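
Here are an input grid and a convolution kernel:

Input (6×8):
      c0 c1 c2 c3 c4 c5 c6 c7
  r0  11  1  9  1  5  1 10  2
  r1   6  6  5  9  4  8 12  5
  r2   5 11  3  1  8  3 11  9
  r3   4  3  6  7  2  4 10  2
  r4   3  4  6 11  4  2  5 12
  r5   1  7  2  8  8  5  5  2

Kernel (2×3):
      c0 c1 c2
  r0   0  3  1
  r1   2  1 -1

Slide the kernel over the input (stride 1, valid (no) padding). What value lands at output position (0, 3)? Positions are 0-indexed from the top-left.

The receptive field on the input at this output position is [1 5 1 / 9 4 8]. Elementwise product with the kernel and sum: 5·3 + 1·1 + 9·2 + 4·1 + 8·-1.

30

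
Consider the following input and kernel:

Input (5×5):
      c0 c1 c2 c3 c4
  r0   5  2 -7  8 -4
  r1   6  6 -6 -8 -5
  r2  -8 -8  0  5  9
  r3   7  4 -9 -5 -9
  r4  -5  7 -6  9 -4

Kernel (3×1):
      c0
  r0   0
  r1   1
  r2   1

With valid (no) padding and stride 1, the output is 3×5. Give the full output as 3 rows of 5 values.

Output[0,0]: The receptive field on the input at this output position is [5 / 6 / -8]. Elementwise product with the kernel and sum: 6·1 + -8·1.

-2 -2 -6 -3 4
-1 -4 -9 0 0
2 11 -15 4 -13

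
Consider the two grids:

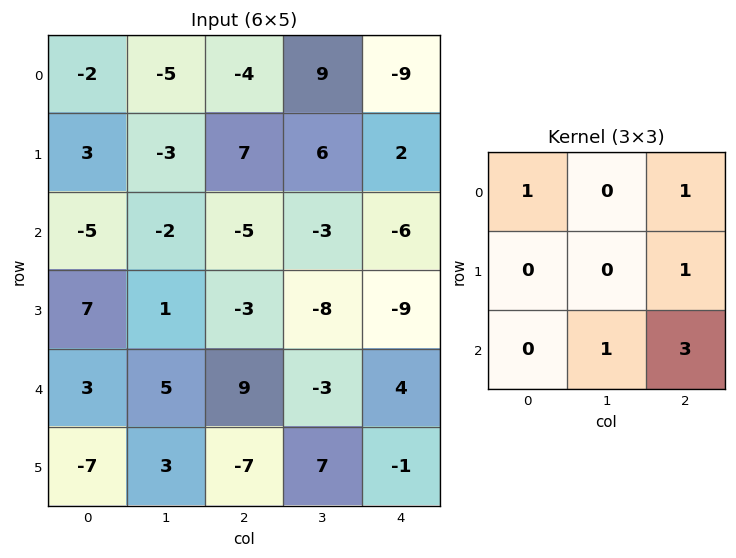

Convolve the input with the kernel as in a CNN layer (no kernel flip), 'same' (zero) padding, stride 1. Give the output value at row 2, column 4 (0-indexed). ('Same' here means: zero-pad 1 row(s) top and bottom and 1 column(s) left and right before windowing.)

-3

The receptive field on the zero-padded input at this output position is [6 2 0 / -3 -6 0 / -8 -9 0]. Elementwise product with the kernel and sum: 6·1 + 0·1 + 0·1 + -9·1 + 0·3.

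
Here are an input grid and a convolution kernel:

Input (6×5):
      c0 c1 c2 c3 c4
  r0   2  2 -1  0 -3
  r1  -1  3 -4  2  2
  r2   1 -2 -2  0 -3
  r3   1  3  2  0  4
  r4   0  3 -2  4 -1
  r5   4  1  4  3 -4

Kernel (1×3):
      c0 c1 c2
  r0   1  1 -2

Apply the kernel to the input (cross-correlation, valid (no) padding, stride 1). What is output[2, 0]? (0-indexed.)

3

The receptive field on the input at this output position is [1 -2 -2]. Elementwise product with the kernel and sum: 1·1 + -2·1 + -2·-2.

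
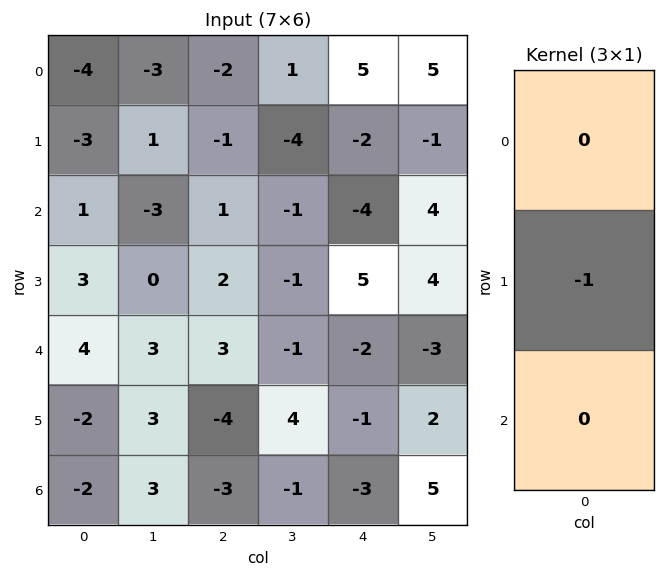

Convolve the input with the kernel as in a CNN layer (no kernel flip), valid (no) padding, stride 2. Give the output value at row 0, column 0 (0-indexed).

The receptive field on the input at this output position is [-4 / -3 / 1]. Elementwise product with the kernel and sum: -3·-1.

3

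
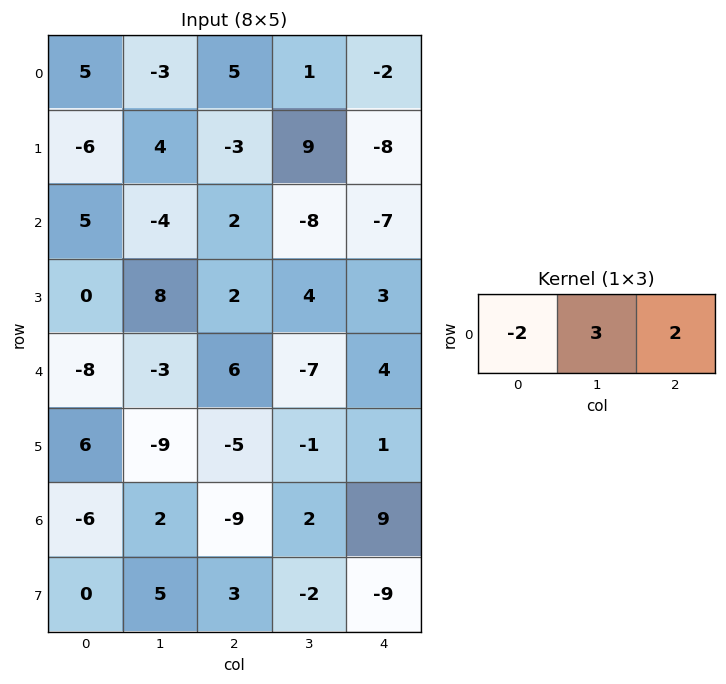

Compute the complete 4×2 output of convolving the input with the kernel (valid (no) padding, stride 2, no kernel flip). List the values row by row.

-9 -11
-18 -42
19 -25
0 42

Output[0,0]: The receptive field on the input at this output position is [5 -3 5]. Elementwise product with the kernel and sum: 5·-2 + -3·3 + 5·2.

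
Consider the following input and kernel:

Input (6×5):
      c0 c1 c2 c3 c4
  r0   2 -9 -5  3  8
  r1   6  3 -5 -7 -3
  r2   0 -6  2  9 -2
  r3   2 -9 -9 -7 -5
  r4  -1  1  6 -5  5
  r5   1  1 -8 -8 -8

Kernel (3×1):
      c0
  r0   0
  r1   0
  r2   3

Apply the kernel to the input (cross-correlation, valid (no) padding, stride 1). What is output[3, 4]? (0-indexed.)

-24

The receptive field on the input at this output position is [-5 / 5 / -8]. Elementwise product with the kernel and sum: -8·3.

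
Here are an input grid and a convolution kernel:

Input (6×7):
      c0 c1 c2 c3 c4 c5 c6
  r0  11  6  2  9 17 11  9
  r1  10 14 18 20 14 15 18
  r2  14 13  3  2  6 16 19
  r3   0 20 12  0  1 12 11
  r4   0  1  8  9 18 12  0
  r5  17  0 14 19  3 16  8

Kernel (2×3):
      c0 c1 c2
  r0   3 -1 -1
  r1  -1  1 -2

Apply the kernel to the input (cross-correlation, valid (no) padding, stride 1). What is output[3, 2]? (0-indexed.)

0

The receptive field on the input at this output position is [12 0 1 / 8 9 18]. Elementwise product with the kernel and sum: 12·3 + 0·-1 + 1·-1 + 8·-1 + 9·1 + 18·-2.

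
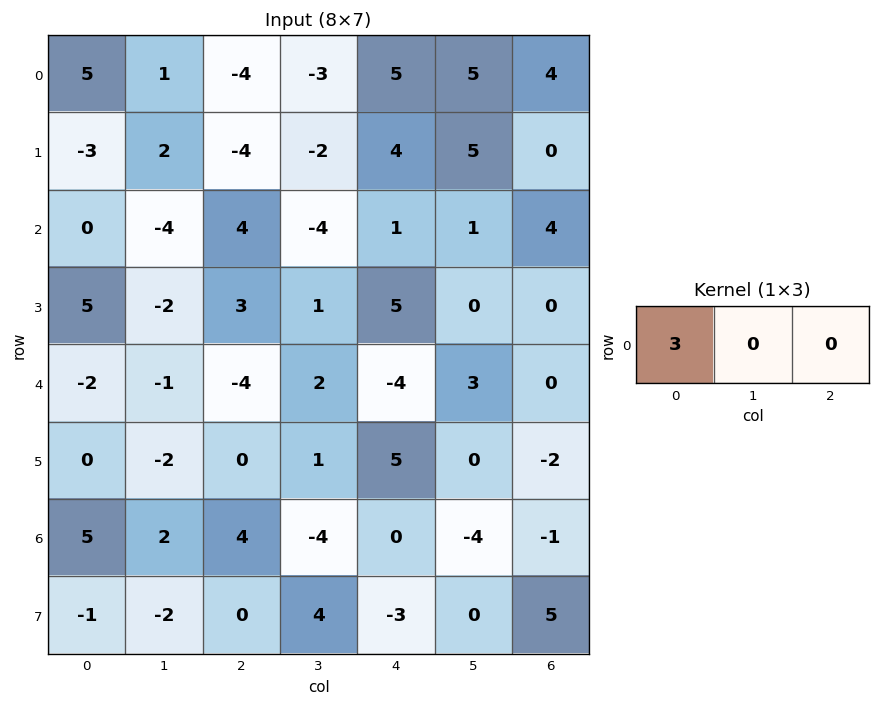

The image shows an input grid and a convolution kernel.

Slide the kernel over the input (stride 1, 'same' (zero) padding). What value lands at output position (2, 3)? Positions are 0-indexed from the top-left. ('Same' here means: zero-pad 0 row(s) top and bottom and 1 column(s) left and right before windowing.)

12

The receptive field on the zero-padded input at this output position is [4 -4 1]. Elementwise product with the kernel and sum: 4·3.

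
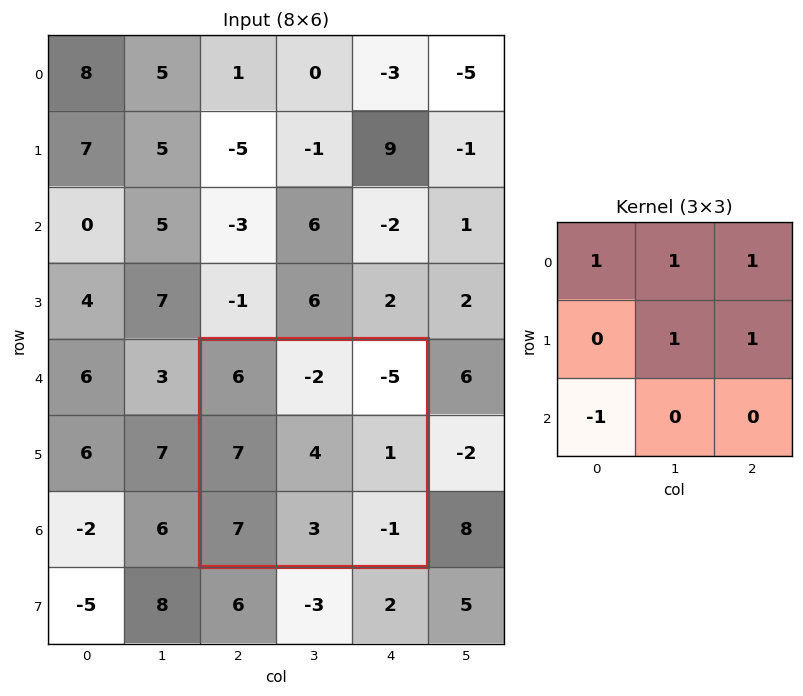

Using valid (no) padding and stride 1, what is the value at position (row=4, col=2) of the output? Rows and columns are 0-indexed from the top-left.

The receptive field on the input at this output position is [6 -2 -5 / 7 4 1 / 7 3 -1]. Elementwise product with the kernel and sum: 6·1 + -2·1 + -5·1 + 4·1 + 1·1 + 7·-1.

-3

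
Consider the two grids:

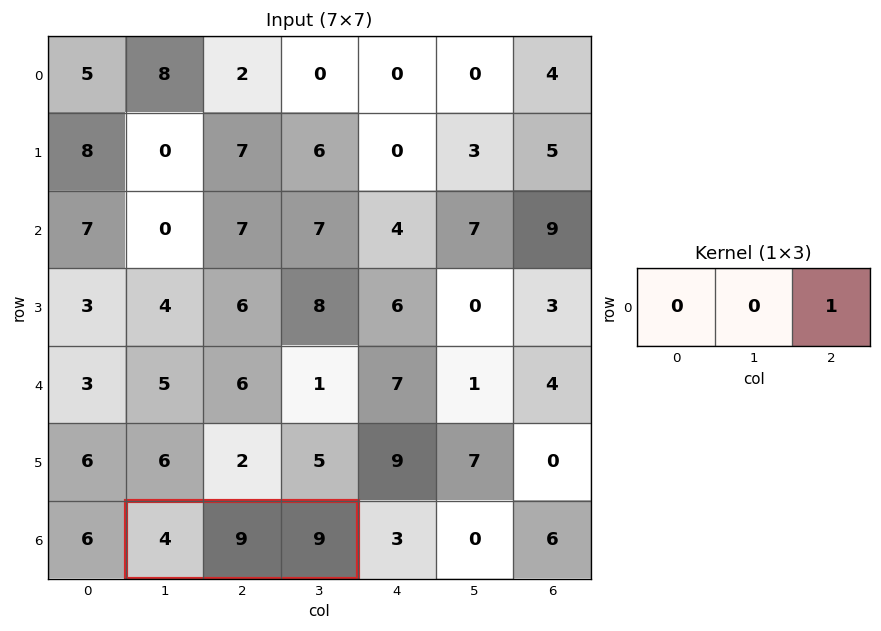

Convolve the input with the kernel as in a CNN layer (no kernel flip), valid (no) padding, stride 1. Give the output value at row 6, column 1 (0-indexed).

9

The receptive field on the input at this output position is [4 9 9]. Elementwise product with the kernel and sum: 9·1.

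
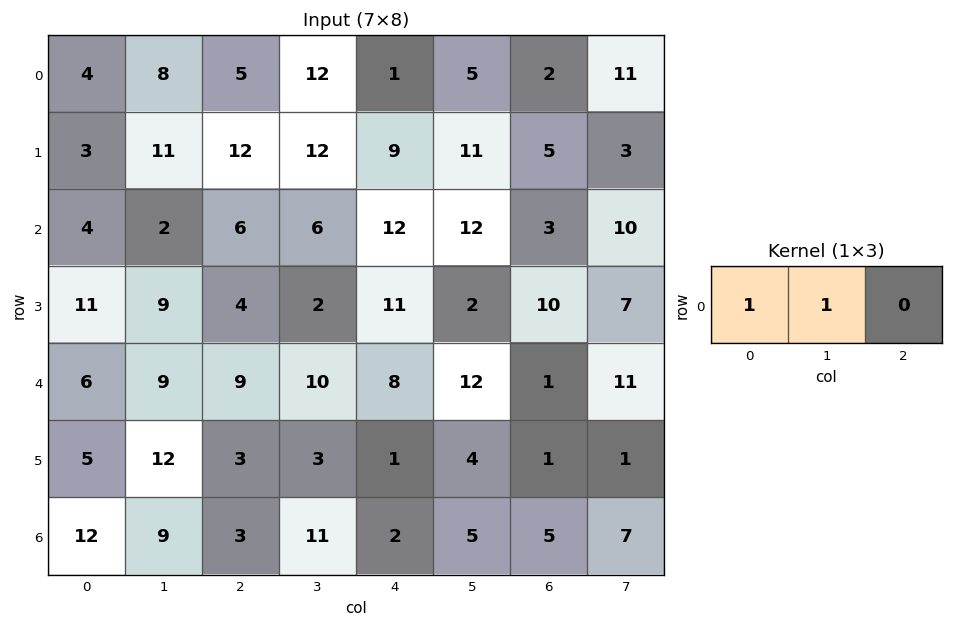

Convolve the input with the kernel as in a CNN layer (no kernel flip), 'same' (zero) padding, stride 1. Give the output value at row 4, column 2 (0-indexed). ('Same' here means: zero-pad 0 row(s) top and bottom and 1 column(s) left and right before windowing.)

18

The receptive field on the zero-padded input at this output position is [9 9 10]. Elementwise product with the kernel and sum: 9·1 + 9·1.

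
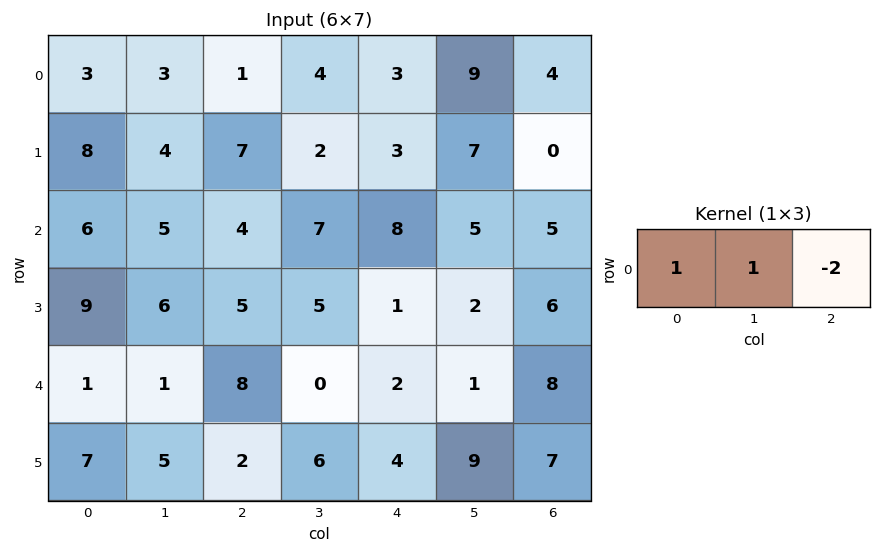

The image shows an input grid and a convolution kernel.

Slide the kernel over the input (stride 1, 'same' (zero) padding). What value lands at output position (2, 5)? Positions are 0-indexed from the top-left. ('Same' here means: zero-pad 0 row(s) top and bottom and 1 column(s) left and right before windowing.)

The receptive field on the zero-padded input at this output position is [8 5 5]. Elementwise product with the kernel and sum: 8·1 + 5·1 + 5·-2.

3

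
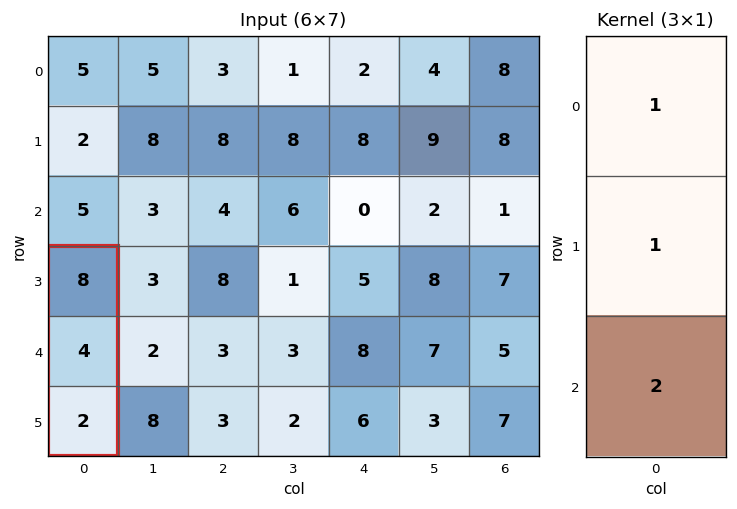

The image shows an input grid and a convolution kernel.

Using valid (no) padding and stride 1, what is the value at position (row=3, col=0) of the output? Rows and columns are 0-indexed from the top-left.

16

The receptive field on the input at this output position is [8 / 4 / 2]. Elementwise product with the kernel and sum: 8·1 + 4·1 + 2·2.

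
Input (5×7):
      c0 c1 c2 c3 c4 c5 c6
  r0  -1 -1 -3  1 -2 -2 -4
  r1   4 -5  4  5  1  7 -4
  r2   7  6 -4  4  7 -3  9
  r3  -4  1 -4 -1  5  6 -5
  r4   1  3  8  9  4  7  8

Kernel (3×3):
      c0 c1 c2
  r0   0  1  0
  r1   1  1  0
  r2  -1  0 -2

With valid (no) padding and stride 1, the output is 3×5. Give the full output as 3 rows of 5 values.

Output[0,0]: The receptive field on the input at this output position is [-1 -1 -3 / 4 -5 4 / 7 6 -4]. Elementwise product with the kernel and sum: -1·1 + 4·1 + -5·1 + 7·-1 + -4·-2.
Output[0,1]: The receptive field on the input at this output position is [-1 -3 1 / -5 4 5 / 6 -4 4]. Elementwise product with the kernel and sum: -3·1 + -5·1 + 4·1 + 6·-1 + 4·-2.

-1 -18 0 6 -19
20 7 -1 1 16
-14 -28 -17 -12 -12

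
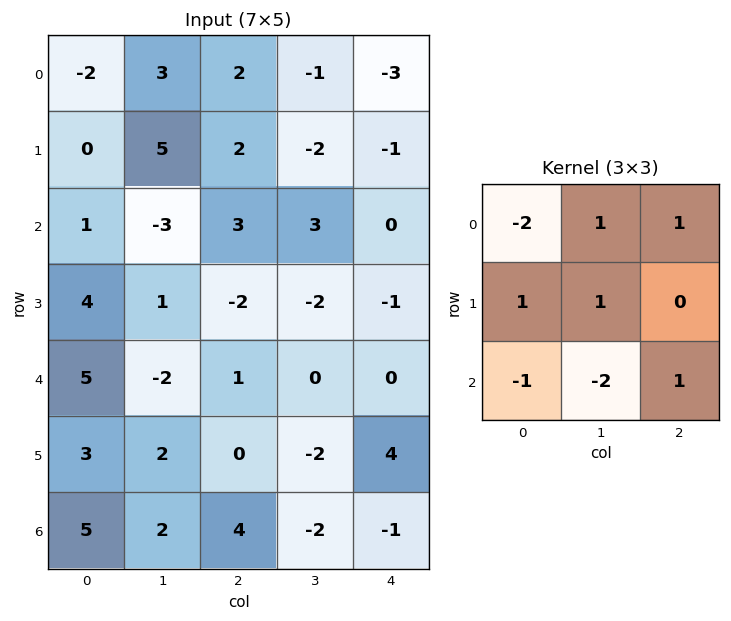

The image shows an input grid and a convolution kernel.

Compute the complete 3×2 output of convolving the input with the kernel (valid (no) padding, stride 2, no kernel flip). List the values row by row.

Output[0,0]: The receptive field on the input at this output position is [-2 3 2 / 0 5 2 / 1 -3 3]. Elementwise product with the kernel and sum: -2·-2 + 3·1 + 2·1 + 0·1 + 5·1 + 1·-1 + -3·-2 + 3·1.
Output[0,1]: The receptive field on the input at this output position is [2 -1 -3 / 2 -2 -1 / 3 3 0]. Elementwise product with the kernel and sum: 2·-2 + -1·1 + -3·1 + 2·1 + -2·1 + 3·-1 + 3·-2 + 0·1.

22 -17
3 -8
-11 -5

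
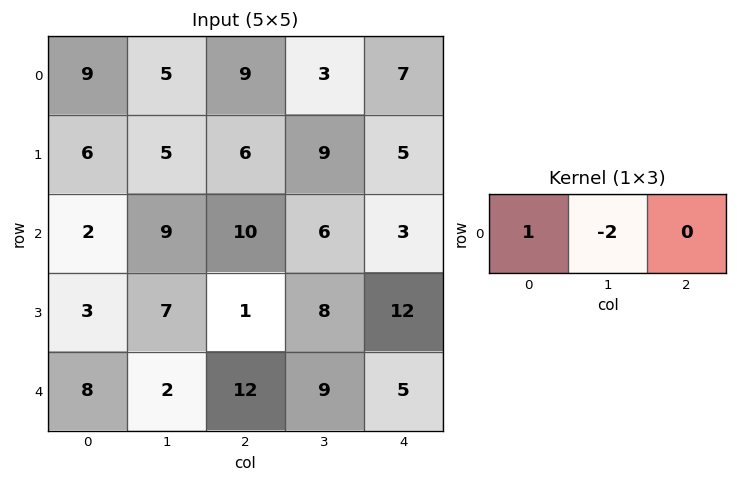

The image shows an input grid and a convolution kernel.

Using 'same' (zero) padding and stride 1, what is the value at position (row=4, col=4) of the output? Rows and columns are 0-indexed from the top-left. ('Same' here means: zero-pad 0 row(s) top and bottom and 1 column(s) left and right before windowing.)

-1

The receptive field on the zero-padded input at this output position is [9 5 0]. Elementwise product with the kernel and sum: 9·1 + 5·-2.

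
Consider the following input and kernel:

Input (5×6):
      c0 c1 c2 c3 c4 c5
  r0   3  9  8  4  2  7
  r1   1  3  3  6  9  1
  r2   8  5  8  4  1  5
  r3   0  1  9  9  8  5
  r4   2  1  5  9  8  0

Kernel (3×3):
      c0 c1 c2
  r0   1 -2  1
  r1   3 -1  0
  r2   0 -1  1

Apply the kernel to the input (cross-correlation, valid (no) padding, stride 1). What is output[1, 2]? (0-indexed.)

The receptive field on the input at this output position is [3 6 9 / 8 4 1 / 9 9 8]. Elementwise product with the kernel and sum: 3·1 + 6·-2 + 9·1 + 8·3 + 4·-1 + 9·-1 + 8·1.

19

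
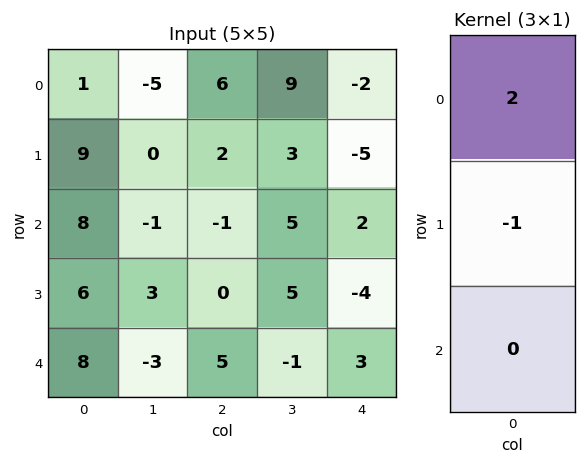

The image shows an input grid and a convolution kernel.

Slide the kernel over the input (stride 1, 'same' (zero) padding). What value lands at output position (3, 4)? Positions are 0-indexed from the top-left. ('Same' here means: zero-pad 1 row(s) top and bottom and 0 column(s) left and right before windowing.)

The receptive field on the zero-padded input at this output position is [2 / -4 / 3]. Elementwise product with the kernel and sum: 2·2 + -4·-1.

8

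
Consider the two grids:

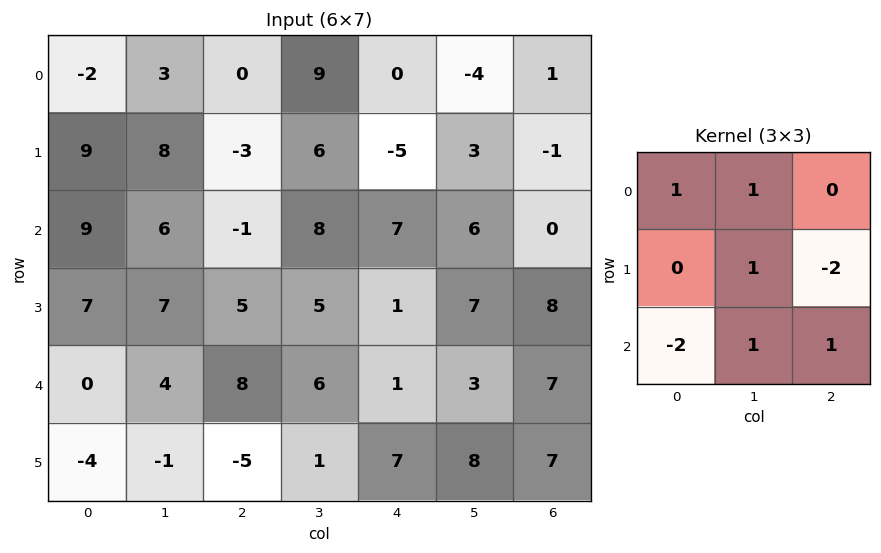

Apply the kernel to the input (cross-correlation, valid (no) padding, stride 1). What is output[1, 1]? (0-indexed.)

The receptive field on the input at this output position is [8 -3 6 / 6 -1 8 / 7 5 5]. Elementwise product with the kernel and sum: 8·1 + -3·1 + -1·1 + 8·-2 + 7·-2 + 5·1 + 5·1.

-16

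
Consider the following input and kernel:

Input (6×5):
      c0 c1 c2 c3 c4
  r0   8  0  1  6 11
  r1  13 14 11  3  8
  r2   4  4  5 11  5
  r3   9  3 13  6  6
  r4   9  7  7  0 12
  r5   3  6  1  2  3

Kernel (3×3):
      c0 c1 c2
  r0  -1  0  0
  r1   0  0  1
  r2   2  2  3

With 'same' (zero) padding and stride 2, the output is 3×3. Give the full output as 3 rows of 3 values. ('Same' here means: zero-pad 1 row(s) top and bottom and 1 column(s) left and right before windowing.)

Output[0,0]: The receptive field on the zero-padded input at this output position is [0 0 0 / 0 8 0 / 0 13 14]. Elementwise product with the kernel and sum: 0·-1 + 0·1 + 0·2 + 13·2 + 14·3.

68 65 22
31 47 21
31 17 4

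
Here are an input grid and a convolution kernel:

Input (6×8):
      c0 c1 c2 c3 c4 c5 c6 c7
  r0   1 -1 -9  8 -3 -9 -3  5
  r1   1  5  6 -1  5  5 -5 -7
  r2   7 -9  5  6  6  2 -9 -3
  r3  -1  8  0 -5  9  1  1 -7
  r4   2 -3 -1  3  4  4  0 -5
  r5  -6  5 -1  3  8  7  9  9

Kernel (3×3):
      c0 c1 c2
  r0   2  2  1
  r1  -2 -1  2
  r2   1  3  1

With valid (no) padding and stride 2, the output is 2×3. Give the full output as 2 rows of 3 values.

-19 23 -49
-13 63 6

Output[0,0]: The receptive field on the input at this output position is [1 -1 -9 / 1 5 6 / 7 -9 5]. Elementwise product with the kernel and sum: 1·2 + -1·2 + -9·1 + 1·-2 + 5·-1 + 6·2 + 7·1 + -9·3 + 5·1.
Output[0,1]: The receptive field on the input at this output position is [-9 8 -3 / 6 -1 5 / 5 6 6]. Elementwise product with the kernel and sum: -9·2 + 8·2 + -3·1 + 6·-2 + -1·-1 + 5·2 + 5·1 + 6·3 + 6·1.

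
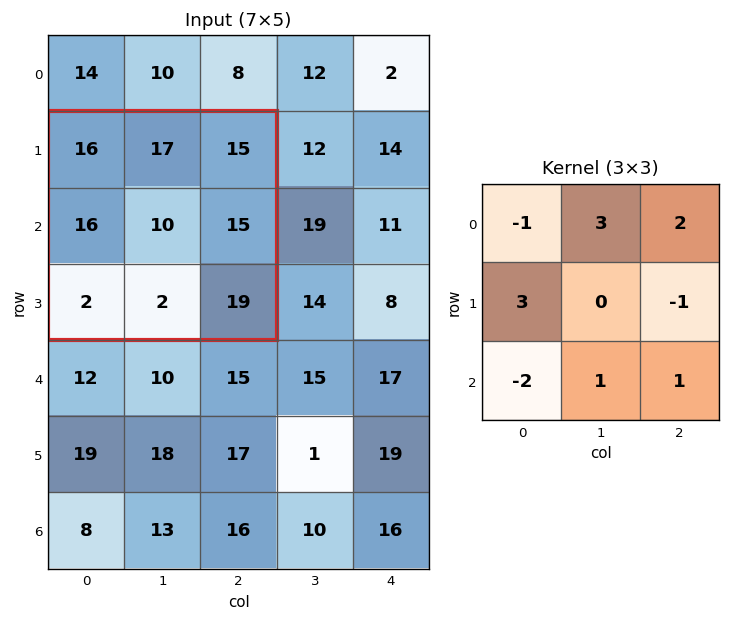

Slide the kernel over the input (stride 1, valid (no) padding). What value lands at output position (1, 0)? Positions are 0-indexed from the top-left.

115

The receptive field on the input at this output position is [16 17 15 / 16 10 15 / 2 2 19]. Elementwise product with the kernel and sum: 16·-1 + 17·3 + 15·2 + 16·3 + 15·-1 + 2·-2 + 2·1 + 19·1.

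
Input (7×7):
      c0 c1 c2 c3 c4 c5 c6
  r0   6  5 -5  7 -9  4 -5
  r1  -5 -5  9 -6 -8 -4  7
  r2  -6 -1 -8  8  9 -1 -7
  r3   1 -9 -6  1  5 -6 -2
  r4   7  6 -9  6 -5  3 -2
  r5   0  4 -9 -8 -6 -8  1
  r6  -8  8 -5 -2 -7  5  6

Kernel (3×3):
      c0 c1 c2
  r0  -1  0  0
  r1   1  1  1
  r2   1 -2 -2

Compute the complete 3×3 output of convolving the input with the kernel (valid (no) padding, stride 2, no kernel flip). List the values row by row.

5 -42 29
5 -3 -19
-26 -1 -37

Output[0,0]: The receptive field on the input at this output position is [6 5 -5 / -5 -5 9 / -6 -1 -8]. Elementwise product with the kernel and sum: 6·-1 + -5·1 + -5·1 + 9·1 + -6·1 + -1·-2 + -8·-2.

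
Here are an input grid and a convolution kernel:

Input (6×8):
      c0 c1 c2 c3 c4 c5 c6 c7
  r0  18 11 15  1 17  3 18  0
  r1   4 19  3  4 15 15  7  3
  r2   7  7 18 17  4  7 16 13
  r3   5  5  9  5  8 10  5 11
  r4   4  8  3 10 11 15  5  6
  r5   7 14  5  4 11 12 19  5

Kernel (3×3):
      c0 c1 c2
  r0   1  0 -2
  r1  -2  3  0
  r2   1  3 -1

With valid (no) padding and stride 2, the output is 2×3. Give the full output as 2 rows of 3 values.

47 52 5
1 29 37

Output[0,0]: The receptive field on the input at this output position is [18 11 15 / 4 19 3 / 7 7 18]. Elementwise product with the kernel and sum: 18·1 + 15·-2 + 4·-2 + 19·3 + 7·1 + 7·3 + 18·-1.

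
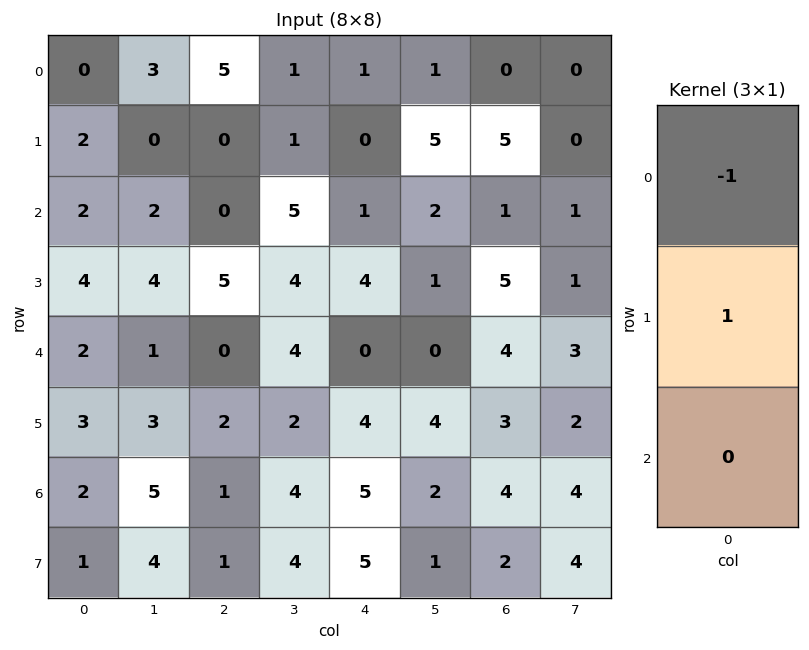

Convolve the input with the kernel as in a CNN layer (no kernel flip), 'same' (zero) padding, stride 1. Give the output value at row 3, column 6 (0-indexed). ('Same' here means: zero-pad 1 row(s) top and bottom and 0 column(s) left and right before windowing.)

4

The receptive field on the zero-padded input at this output position is [1 / 5 / 4]. Elementwise product with the kernel and sum: 1·-1 + 5·1.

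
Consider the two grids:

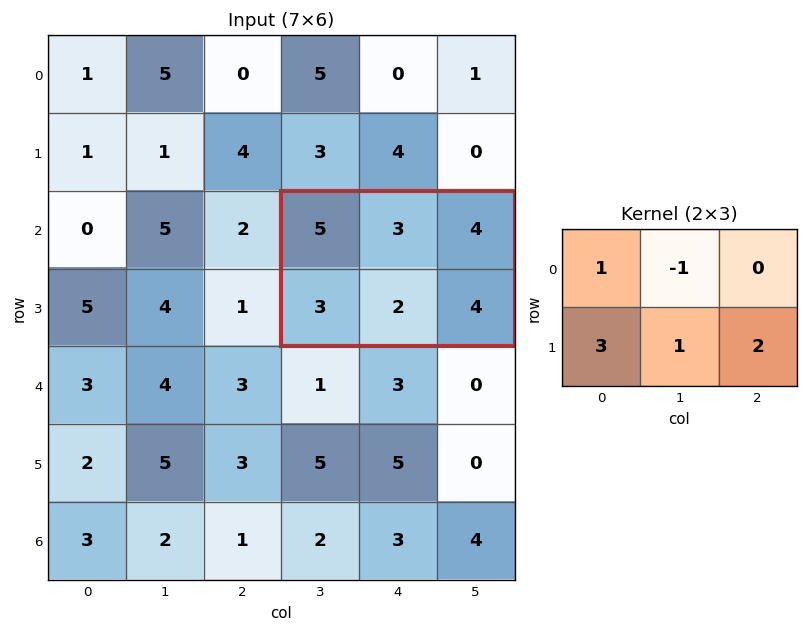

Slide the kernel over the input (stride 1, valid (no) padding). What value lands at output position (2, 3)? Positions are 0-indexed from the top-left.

21

The receptive field on the input at this output position is [5 3 4 / 3 2 4]. Elementwise product with the kernel and sum: 5·1 + 3·-1 + 3·3 + 2·1 + 4·2.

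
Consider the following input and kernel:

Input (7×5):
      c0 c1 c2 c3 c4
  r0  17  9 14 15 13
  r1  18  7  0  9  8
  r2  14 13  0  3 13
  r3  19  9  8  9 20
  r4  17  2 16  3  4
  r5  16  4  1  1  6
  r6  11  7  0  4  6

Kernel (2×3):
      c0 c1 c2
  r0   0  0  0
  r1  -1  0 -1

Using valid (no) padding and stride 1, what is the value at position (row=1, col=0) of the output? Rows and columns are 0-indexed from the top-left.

-14

The receptive field on the input at this output position is [18 7 0 / 14 13 0]. Elementwise product with the kernel and sum: 14·-1 + 0·-1.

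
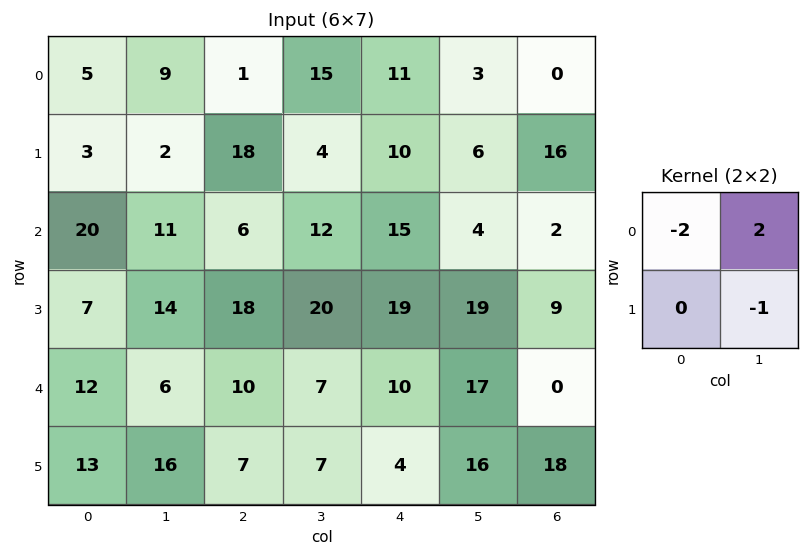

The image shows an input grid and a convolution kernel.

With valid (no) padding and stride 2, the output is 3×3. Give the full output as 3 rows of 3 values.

Output[0,0]: The receptive field on the input at this output position is [5 9 / 3 2]. Elementwise product with the kernel and sum: 5·-2 + 9·2 + 2·-1.

6 24 -22
-32 -8 -41
-28 -13 -2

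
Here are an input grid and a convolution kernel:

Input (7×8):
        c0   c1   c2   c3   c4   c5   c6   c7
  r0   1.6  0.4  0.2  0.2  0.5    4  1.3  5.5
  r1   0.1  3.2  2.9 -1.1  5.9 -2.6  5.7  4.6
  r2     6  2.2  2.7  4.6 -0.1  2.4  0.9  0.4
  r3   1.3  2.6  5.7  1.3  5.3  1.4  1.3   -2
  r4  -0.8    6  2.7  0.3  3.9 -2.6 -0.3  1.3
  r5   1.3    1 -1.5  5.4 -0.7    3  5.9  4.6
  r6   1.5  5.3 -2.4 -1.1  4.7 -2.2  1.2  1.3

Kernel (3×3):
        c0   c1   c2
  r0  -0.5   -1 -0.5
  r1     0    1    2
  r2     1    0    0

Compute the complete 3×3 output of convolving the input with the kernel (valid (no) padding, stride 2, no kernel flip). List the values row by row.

Output[0,0]: The receptive field on the input at this output position is [1.6 0.4 0.2 / 0.1 3.2 2.9 / 6 2.2 2.7]. Elementwise product with the kernel and sum: 1.6·-0.5 + 0.4·-1 + 0.2·-0.5 + 3.2·1 + 2.9·2 + 6·1.

13.7 12.85 3.8
6.65 8.7 5.1
-7.45 -2 20.3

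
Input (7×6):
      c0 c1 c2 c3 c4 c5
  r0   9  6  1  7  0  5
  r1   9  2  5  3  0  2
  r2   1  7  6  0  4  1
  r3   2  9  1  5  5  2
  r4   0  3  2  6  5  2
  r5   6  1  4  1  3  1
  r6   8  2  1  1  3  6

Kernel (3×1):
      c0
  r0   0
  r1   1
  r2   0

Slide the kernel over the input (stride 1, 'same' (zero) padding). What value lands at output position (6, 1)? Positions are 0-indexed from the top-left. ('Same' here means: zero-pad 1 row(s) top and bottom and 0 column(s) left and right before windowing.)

2

The receptive field on the zero-padded input at this output position is [1 / 2 / 0]. Elementwise product with the kernel and sum: 2·1.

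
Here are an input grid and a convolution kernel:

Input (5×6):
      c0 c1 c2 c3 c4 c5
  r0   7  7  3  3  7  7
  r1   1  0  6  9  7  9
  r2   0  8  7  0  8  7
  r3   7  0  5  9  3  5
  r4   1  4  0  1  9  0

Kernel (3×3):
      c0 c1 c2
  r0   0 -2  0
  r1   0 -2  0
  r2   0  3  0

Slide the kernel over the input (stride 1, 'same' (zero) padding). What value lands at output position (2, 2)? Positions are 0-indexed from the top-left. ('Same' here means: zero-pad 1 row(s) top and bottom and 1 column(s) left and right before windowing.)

-11

The receptive field on the zero-padded input at this output position is [0 6 9 / 8 7 0 / 0 5 9]. Elementwise product with the kernel and sum: 6·-2 + 7·-2 + 5·3.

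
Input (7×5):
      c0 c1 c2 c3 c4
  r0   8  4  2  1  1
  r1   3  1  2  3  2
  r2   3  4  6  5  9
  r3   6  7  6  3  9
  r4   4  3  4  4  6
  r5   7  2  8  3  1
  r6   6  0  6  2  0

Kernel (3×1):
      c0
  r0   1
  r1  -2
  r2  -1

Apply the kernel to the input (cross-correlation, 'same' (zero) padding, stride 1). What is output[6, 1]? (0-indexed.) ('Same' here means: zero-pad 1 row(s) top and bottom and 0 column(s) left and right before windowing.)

2

The receptive field on the zero-padded input at this output position is [2 / 0 / 0]. Elementwise product with the kernel and sum: 2·1 + 0·-2 + 0·-1.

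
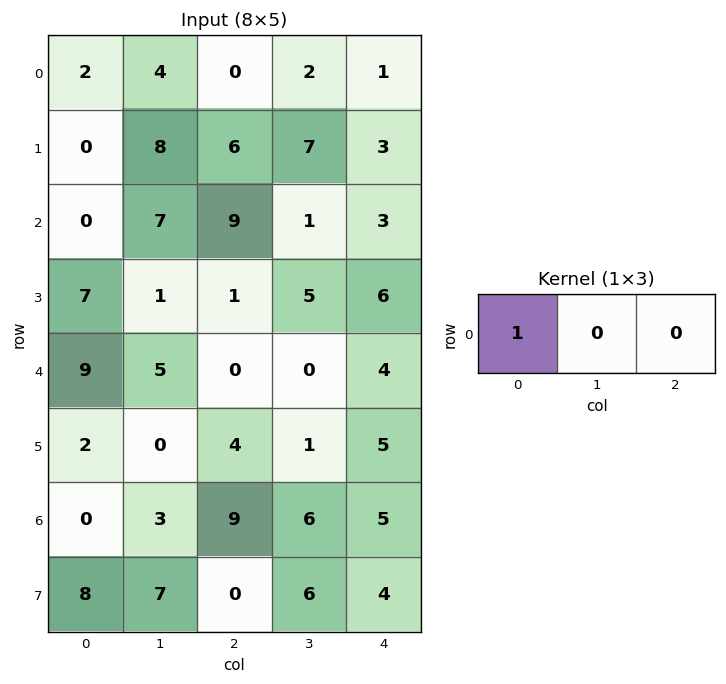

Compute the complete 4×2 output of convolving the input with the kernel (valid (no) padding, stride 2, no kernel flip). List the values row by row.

2 0
0 9
9 0
0 9

Output[0,0]: The receptive field on the input at this output position is [2 4 0]. Elementwise product with the kernel and sum: 2·1.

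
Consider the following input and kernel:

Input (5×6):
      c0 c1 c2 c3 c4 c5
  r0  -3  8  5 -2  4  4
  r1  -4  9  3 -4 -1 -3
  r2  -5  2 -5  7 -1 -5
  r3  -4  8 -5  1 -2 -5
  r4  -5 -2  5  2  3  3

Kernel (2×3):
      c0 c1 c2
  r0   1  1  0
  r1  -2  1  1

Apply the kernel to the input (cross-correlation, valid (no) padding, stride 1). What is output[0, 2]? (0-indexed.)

The receptive field on the input at this output position is [5 -2 4 / 3 -4 -1]. Elementwise product with the kernel and sum: 5·1 + -2·1 + 3·-2 + -4·1 + -1·1.

-8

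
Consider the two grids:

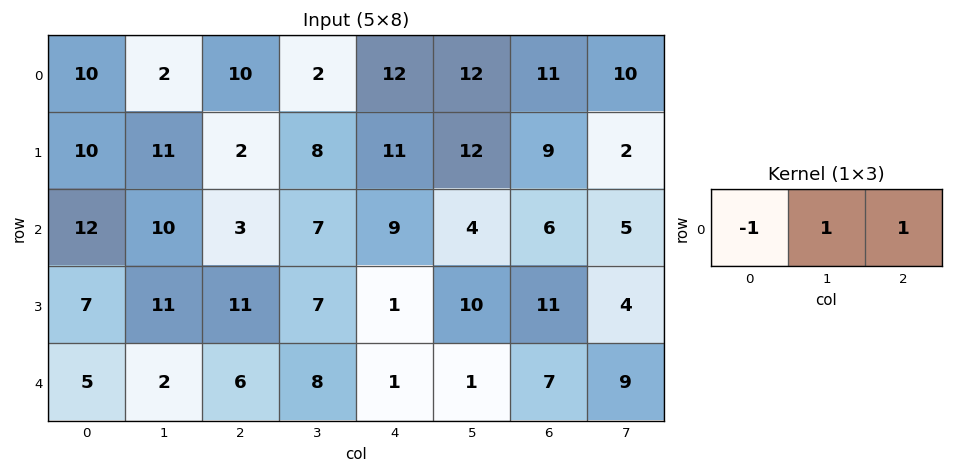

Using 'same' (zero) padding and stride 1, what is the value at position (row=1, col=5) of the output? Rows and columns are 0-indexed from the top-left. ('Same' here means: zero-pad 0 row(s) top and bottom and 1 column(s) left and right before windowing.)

10

The receptive field on the zero-padded input at this output position is [11 12 9]. Elementwise product with the kernel and sum: 11·-1 + 12·1 + 9·1.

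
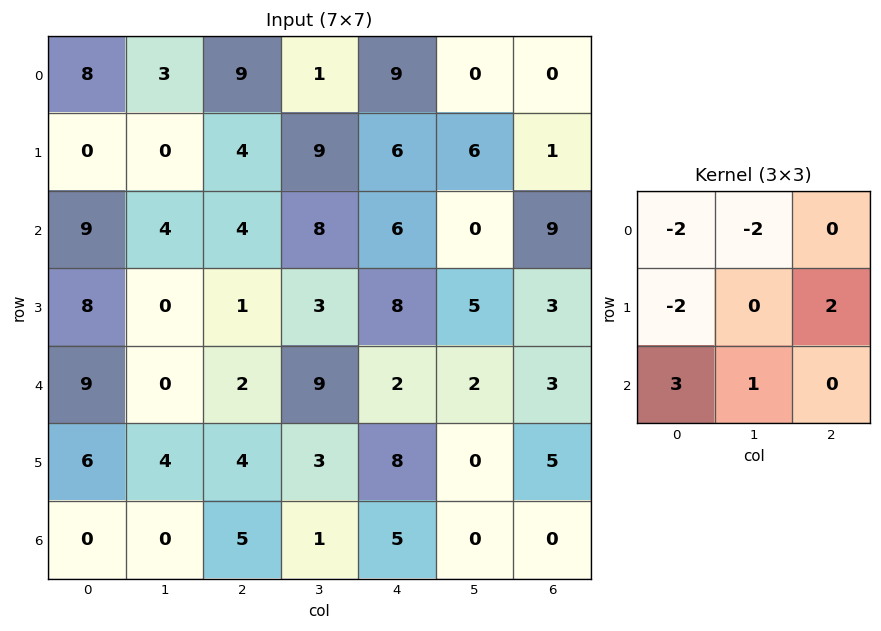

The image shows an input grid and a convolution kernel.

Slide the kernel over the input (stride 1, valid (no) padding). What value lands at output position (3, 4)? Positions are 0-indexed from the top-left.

0

The receptive field on the input at this output position is [8 5 3 / 2 2 3 / 8 0 5]. Elementwise product with the kernel and sum: 8·-2 + 5·-2 + 2·-2 + 3·2 + 8·3 + 0·1.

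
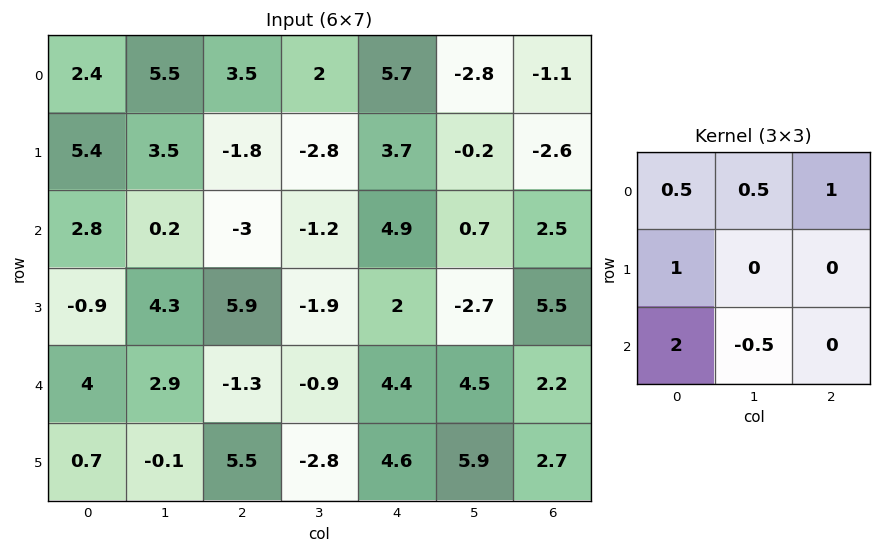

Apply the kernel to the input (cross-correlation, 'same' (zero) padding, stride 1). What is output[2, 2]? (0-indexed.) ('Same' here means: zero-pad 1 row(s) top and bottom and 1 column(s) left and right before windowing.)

The receptive field on the zero-padded input at this output position is [3.5 -1.8 -2.8 / 0.2 -3 -1.2 / 4.3 5.9 -1.9]. Elementwise product with the kernel and sum: 3.5·0.5 + -1.8·0.5 + -2.8·1 + 0.2·1 + 4.3·2 + 5.9·-0.5.

3.9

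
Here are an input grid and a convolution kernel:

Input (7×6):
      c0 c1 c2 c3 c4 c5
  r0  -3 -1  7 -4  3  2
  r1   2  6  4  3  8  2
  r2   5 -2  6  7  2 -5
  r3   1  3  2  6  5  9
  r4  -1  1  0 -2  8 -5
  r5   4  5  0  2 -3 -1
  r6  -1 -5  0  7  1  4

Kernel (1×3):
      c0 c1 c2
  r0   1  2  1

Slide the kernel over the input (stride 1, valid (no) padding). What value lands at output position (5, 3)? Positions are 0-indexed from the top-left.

-5

The receptive field on the input at this output position is [2 -3 -1]. Elementwise product with the kernel and sum: 2·1 + -3·2 + -1·1.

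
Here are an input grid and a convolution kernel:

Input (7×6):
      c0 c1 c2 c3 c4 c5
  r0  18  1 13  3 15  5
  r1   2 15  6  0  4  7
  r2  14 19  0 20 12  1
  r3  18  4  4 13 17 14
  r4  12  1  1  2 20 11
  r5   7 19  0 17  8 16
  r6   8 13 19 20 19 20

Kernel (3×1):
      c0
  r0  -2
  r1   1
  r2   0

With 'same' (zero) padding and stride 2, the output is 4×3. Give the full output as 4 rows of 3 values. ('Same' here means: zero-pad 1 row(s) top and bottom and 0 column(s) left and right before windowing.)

Output[0,0]: The receptive field on the zero-padded input at this output position is [0 / 18 / 2]. Elementwise product with the kernel and sum: 0·-2 + 18·1.
Output[0,1]: The receptive field on the zero-padded input at this output position is [0 / 13 / 6]. Elementwise product with the kernel and sum: 0·-2 + 13·1.

18 13 15
10 -12 4
-24 -7 -14
-6 19 3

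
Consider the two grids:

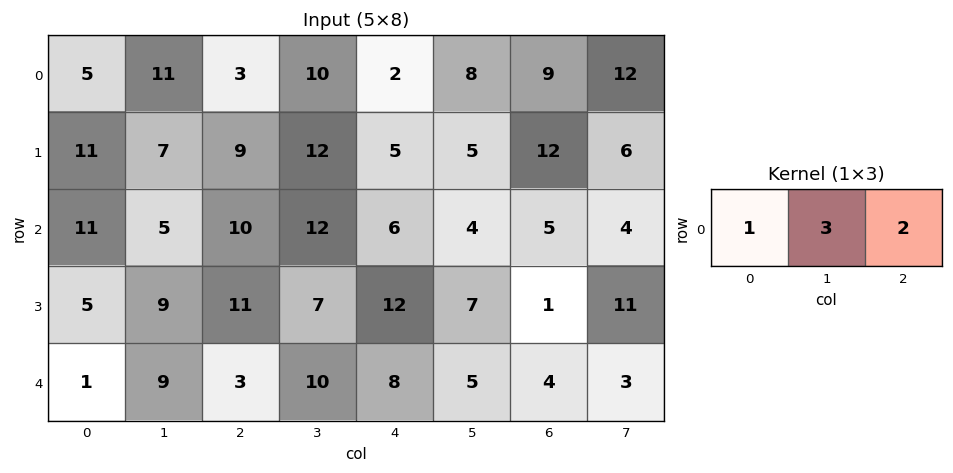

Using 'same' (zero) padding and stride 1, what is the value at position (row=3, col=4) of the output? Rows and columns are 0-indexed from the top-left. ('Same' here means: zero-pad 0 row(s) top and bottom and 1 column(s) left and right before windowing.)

57

The receptive field on the zero-padded input at this output position is [7 12 7]. Elementwise product with the kernel and sum: 7·1 + 12·3 + 7·2.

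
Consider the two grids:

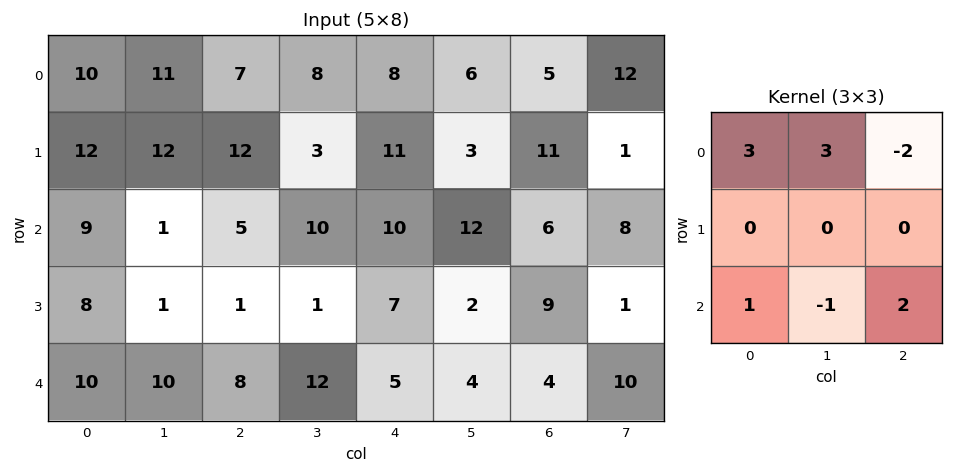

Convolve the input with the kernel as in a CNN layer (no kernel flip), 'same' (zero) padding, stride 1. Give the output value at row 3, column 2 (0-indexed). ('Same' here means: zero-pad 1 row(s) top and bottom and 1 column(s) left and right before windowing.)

The receptive field on the zero-padded input at this output position is [1 5 10 / 1 1 1 / 10 8 12]. Elementwise product with the kernel and sum: 1·3 + 5·3 + 10·-2 + 10·1 + 8·-1 + 12·2.

24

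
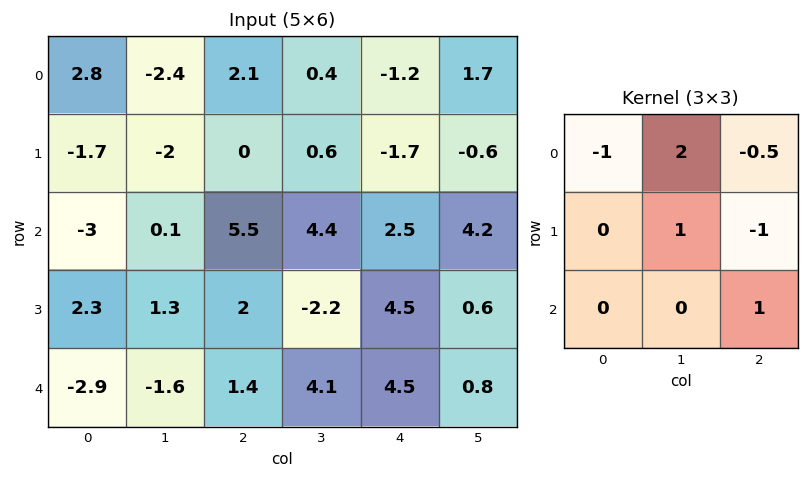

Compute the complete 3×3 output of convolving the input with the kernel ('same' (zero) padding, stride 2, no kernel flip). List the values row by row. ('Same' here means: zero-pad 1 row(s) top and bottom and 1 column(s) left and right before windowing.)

3.2 2.3 -3.5
-4.2 0.6 -4.8
2.65 1.1 14.6

Output[0,0]: The receptive field on the zero-padded input at this output position is [0 0 0 / 0 2.8 -2.4 / 0 -1.7 -2]. Elementwise product with the kernel and sum: 0·-1 + 0·2 + 0·-0.5 + 2.8·1 + -2.4·-1 + -2·1.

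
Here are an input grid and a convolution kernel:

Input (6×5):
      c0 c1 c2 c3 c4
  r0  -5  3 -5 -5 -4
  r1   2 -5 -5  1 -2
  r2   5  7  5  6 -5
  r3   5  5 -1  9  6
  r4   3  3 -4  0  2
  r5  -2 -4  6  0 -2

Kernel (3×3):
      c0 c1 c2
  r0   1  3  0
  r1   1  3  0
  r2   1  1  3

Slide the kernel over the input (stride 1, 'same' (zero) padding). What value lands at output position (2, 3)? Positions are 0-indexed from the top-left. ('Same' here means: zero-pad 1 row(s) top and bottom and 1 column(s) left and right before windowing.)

The receptive field on the zero-padded input at this output position is [-5 1 -2 / 5 6 -5 / -1 9 6]. Elementwise product with the kernel and sum: -5·1 + 1·3 + 5·1 + 6·3 + -1·1 + 9·1 + 6·3.

47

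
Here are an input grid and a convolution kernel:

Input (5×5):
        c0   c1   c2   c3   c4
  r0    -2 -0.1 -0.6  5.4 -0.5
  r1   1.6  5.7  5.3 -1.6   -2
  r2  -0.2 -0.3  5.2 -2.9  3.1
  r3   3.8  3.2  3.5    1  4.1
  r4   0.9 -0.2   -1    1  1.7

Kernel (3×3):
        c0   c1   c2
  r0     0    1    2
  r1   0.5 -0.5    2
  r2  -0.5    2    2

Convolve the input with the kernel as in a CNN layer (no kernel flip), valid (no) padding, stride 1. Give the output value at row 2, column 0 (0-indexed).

14.55

The receptive field on the input at this output position is [-0.2 -0.3 5.2 / 3.8 3.2 3.5 / 0.9 -0.2 -1]. Elementwise product with the kernel and sum: -0.3·1 + 5.2·2 + 3.8·0.5 + 3.2·-0.5 + 3.5·2 + 0.9·-0.5 + -0.2·2 + -1·2.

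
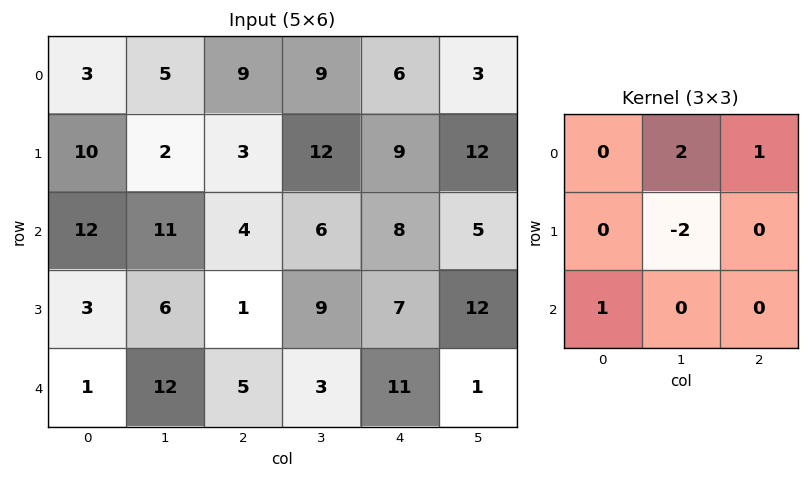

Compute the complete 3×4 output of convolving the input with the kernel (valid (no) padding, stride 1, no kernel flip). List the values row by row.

27 32 4 3
-12 16 22 23
15 24 7 10

Output[0,0]: The receptive field on the input at this output position is [3 5 9 / 10 2 3 / 12 11 4]. Elementwise product with the kernel and sum: 5·2 + 9·1 + 2·-2 + 12·1.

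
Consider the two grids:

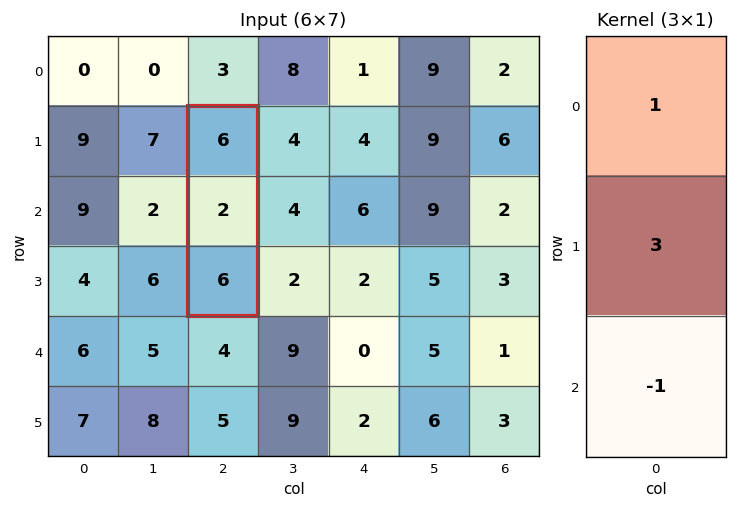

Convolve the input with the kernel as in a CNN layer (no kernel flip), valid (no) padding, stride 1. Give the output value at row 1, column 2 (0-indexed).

6

The receptive field on the input at this output position is [6 / 2 / 6]. Elementwise product with the kernel and sum: 6·1 + 2·3 + 6·-1.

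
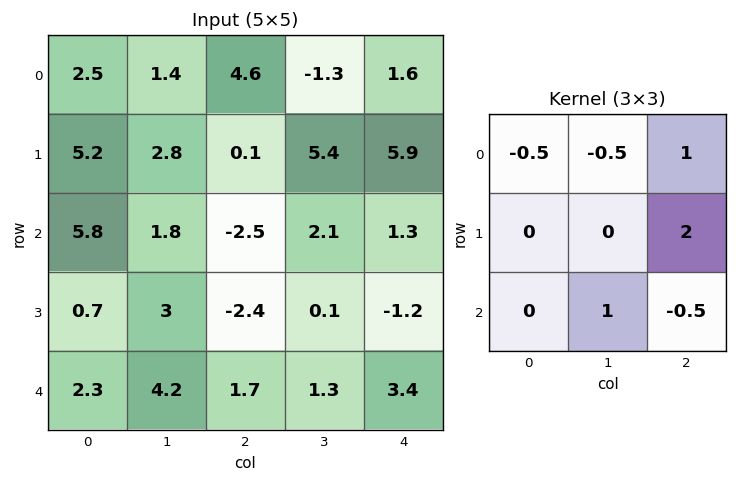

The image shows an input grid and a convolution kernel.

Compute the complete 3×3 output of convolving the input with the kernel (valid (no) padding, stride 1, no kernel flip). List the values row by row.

5.9 2.95 13.2
-4.7 5.7 6.45
-7.75 3.7 -1.3

Output[0,0]: The receptive field on the input at this output position is [2.5 1.4 4.6 / 5.2 2.8 0.1 / 5.8 1.8 -2.5]. Elementwise product with the kernel and sum: 2.5·-0.5 + 1.4·-0.5 + 4.6·1 + 0.1·2 + 1.8·1 + -2.5·-0.5.
Output[0,1]: The receptive field on the input at this output position is [1.4 4.6 -1.3 / 2.8 0.1 5.4 / 1.8 -2.5 2.1]. Elementwise product with the kernel and sum: 1.4·-0.5 + 4.6·-0.5 + -1.3·1 + 5.4·2 + -2.5·1 + 2.1·-0.5.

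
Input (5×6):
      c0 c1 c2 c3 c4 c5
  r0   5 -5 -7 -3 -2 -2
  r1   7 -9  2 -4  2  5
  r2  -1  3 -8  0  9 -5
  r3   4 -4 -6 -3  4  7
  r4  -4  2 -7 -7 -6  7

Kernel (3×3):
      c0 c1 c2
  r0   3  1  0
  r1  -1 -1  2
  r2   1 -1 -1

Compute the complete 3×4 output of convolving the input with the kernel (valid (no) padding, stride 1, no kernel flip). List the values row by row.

Output[0,0]: The receptive field on the input at this output position is [5 -5 -7 / 7 -9 2 / -1 3 -8]. Elementwise product with the kernel and sum: 5·3 + -5·1 + 7·-1 + -9·-1 + 2·2 + -1·1 + 3·-1 + -8·-1.

20 -12 -35 -3
8 -15 21 -43
-11 21 -1 14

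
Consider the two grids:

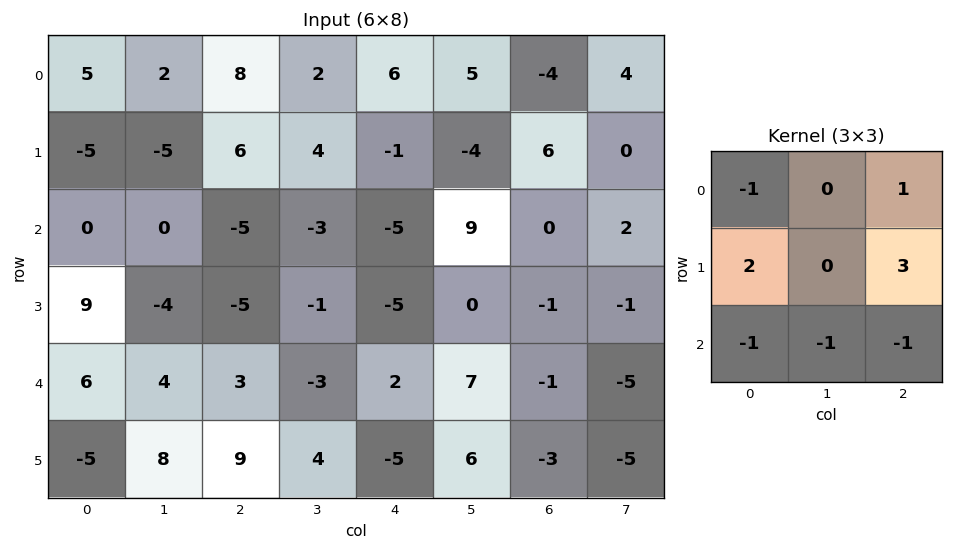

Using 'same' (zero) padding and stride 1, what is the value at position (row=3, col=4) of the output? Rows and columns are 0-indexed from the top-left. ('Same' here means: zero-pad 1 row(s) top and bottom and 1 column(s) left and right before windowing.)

4

The receptive field on the zero-padded input at this output position is [-3 -5 9 / -1 -5 0 / -3 2 7]. Elementwise product with the kernel and sum: -3·-1 + 9·1 + -1·2 + 0·3 + -3·-1 + 2·-1 + 7·-1.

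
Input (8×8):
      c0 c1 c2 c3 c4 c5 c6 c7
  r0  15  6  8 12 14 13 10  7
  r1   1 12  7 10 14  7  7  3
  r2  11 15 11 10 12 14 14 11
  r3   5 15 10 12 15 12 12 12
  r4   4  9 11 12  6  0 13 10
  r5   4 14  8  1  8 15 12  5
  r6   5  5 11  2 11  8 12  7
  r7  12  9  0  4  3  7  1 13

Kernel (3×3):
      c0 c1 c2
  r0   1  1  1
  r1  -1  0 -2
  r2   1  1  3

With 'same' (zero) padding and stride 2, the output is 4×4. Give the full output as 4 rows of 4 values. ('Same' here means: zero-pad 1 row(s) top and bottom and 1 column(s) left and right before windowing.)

25 19 7 -4
33 55 56 41
48 29 81 58
47 35 34 57

Output[0,0]: The receptive field on the zero-padded input at this output position is [0 0 0 / 0 15 6 / 0 1 12]. Elementwise product with the kernel and sum: 0·1 + 0·1 + 0·1 + 0·-1 + 6·-2 + 0·1 + 1·1 + 12·3.
Output[0,1]: The receptive field on the zero-padded input at this output position is [0 0 0 / 6 8 12 / 12 7 10]. Elementwise product with the kernel and sum: 0·1 + 0·1 + 0·1 + 6·-1 + 12·-2 + 12·1 + 7·1 + 10·3.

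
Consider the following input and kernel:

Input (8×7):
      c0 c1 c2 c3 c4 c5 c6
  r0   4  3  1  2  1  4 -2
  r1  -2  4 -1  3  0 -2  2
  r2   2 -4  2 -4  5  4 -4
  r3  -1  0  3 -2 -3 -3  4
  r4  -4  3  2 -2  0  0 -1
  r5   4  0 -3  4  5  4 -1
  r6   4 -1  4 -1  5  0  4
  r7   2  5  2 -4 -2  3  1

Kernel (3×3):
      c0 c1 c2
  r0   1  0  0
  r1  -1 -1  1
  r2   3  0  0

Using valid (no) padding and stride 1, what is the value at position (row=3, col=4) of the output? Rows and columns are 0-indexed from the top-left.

The receptive field on the input at this output position is [-3 -3 4 / 0 0 -1 / 5 4 -1]. Elementwise product with the kernel and sum: -3·1 + 0·-1 + 0·-1 + -1·1 + 5·3.

11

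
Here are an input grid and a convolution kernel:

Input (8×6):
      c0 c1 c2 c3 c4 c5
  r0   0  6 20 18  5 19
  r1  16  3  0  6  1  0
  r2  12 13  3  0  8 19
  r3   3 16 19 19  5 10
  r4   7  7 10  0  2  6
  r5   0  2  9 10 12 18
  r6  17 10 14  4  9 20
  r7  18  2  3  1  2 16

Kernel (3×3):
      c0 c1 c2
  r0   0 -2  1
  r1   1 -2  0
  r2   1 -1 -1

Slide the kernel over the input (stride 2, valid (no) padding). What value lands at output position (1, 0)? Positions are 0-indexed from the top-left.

The receptive field on the input at this output position is [12 13 3 / 3 16 19 / 7 7 10]. Elementwise product with the kernel and sum: 13·-2 + 3·1 + 3·1 + 16·-2 + 7·1 + 7·-1 + 10·-1.

-62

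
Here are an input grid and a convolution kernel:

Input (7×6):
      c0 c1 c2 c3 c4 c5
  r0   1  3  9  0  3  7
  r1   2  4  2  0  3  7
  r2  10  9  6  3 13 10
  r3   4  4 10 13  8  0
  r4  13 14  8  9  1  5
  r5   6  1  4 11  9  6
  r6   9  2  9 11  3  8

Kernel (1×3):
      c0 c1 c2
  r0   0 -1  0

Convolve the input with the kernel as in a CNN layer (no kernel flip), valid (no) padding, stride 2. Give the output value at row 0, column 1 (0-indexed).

The receptive field on the input at this output position is [9 0 3]. Elementwise product with the kernel and sum: 0·-1.

0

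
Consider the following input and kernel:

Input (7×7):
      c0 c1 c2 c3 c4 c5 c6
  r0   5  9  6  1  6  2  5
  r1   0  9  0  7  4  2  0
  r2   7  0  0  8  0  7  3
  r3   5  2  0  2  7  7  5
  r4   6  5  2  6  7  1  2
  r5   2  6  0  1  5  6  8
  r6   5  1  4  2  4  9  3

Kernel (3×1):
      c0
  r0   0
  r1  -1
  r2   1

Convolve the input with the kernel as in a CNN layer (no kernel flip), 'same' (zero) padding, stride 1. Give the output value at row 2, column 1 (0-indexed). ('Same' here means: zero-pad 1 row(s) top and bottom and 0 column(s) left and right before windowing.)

The receptive field on the zero-padded input at this output position is [9 / 0 / 2]. Elementwise product with the kernel and sum: 0·-1 + 2·1.

2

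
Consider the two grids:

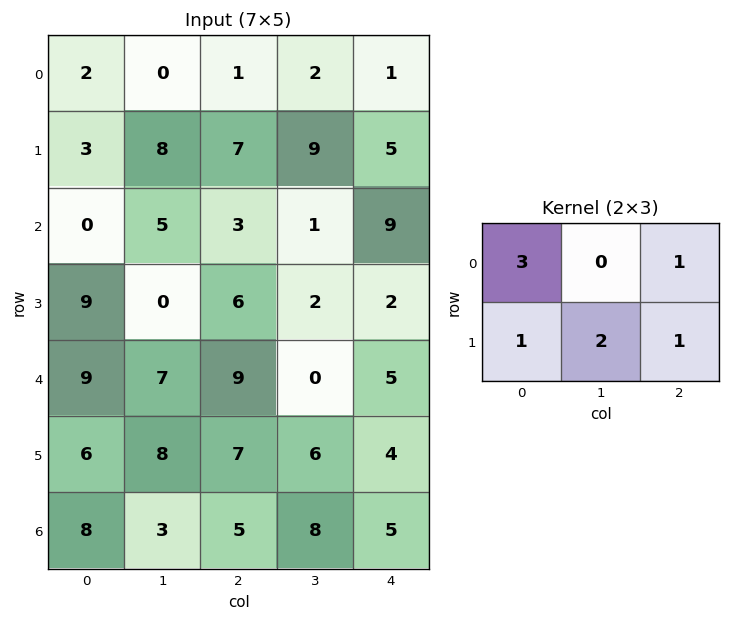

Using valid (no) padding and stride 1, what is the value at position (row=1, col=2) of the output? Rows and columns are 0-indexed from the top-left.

40

The receptive field on the input at this output position is [7 9 5 / 3 1 9]. Elementwise product with the kernel and sum: 7·3 + 5·1 + 3·1 + 1·2 + 9·1.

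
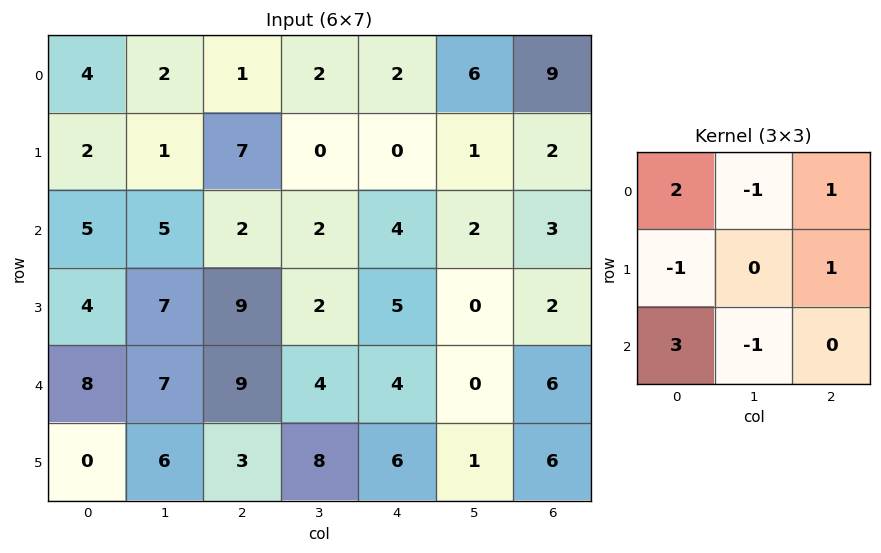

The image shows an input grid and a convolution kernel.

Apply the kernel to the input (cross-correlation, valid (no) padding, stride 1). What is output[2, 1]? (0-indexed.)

The receptive field on the input at this output position is [5 2 2 / 7 9 2 / 7 9 4]. Elementwise product with the kernel and sum: 5·2 + 2·-1 + 2·1 + 7·-1 + 2·1 + 7·3 + 9·-1.

17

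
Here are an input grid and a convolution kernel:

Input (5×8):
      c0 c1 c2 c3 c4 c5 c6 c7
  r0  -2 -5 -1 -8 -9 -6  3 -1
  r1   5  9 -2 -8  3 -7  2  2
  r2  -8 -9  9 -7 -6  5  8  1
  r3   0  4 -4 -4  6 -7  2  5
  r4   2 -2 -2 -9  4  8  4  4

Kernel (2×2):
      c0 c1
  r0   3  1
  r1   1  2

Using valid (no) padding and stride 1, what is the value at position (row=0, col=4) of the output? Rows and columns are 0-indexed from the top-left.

-44

The receptive field on the input at this output position is [-9 -6 / 3 -7]. Elementwise product with the kernel and sum: -9·3 + -6·1 + 3·1 + -7·2.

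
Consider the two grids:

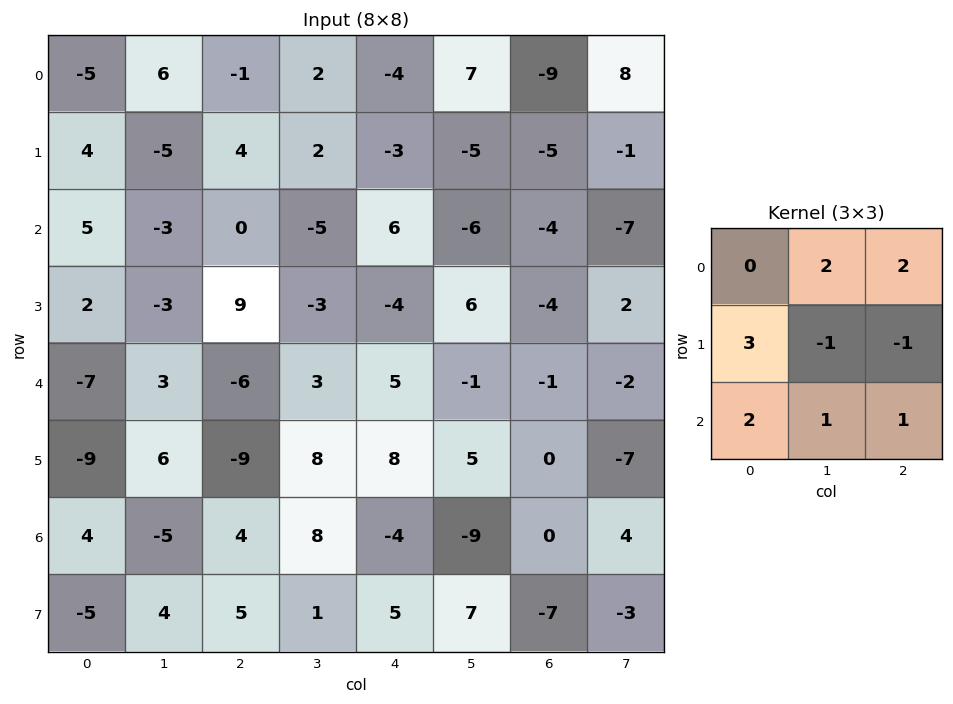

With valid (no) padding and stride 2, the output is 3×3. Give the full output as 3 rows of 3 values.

30 10 -1
-23 32 -26
-23 -15 -2

Output[0,0]: The receptive field on the input at this output position is [-5 6 -1 / 4 -5 4 / 5 -3 0]. Elementwise product with the kernel and sum: 6·2 + -1·2 + 4·3 + -5·-1 + 4·-1 + 5·2 + -3·1 + 0·1.
Output[0,1]: The receptive field on the input at this output position is [-1 2 -4 / 4 2 -3 / 0 -5 6]. Elementwise product with the kernel and sum: 2·2 + -4·2 + 4·3 + 2·-1 + -3·-1 + 0·2 + -5·1 + 6·1.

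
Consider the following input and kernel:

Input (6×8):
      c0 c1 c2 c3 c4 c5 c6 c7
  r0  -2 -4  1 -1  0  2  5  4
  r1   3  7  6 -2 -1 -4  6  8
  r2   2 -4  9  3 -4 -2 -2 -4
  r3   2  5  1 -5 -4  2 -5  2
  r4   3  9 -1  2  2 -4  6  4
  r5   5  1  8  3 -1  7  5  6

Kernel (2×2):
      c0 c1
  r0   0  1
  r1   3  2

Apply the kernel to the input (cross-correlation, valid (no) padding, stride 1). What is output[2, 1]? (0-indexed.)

26

The receptive field on the input at this output position is [-4 9 / 5 1]. Elementwise product with the kernel and sum: 9·1 + 5·3 + 1·2.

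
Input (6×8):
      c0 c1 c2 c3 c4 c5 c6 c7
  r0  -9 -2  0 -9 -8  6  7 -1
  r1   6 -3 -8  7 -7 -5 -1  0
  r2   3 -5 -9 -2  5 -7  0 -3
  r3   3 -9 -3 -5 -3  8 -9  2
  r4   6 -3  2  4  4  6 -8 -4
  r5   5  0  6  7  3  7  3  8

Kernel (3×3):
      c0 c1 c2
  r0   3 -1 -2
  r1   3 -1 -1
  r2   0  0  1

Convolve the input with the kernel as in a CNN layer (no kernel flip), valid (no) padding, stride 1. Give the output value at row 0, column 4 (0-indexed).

-59

The receptive field on the input at this output position is [-8 6 7 / -7 -5 -1 / 5 -7 0]. Elementwise product with the kernel and sum: -8·3 + 6·-1 + 7·-2 + -7·3 + -5·-1 + -1·-1 + 0·1.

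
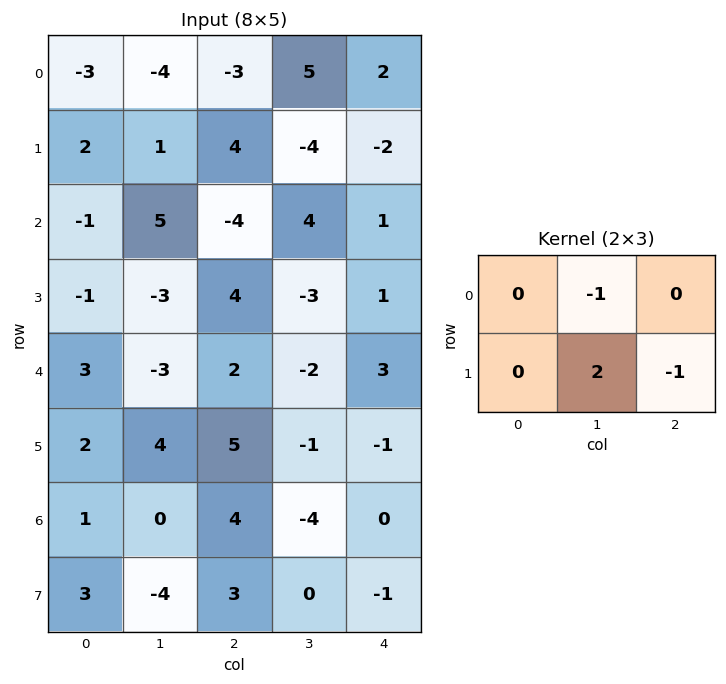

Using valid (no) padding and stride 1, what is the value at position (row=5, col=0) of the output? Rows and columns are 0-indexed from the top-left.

The receptive field on the input at this output position is [2 4 5 / 1 0 4]. Elementwise product with the kernel and sum: 4·-1 + 0·2 + 4·-1.

-8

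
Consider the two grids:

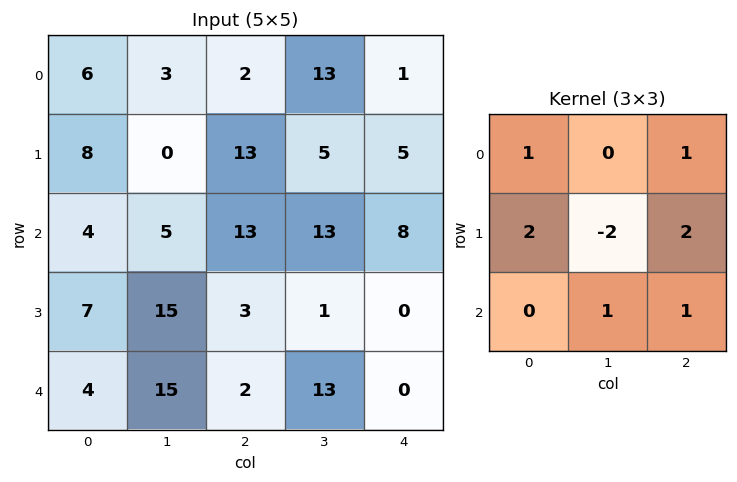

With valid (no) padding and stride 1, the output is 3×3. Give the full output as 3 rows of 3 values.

Output[0,0]: The receptive field on the input at this output position is [6 3 2 / 8 0 13 / 4 5 13]. Elementwise product with the kernel and sum: 6·1 + 2·1 + 8·2 + 0·-2 + 13·2 + 5·1 + 13·1.

68 26 50
63 19 35
24 59 38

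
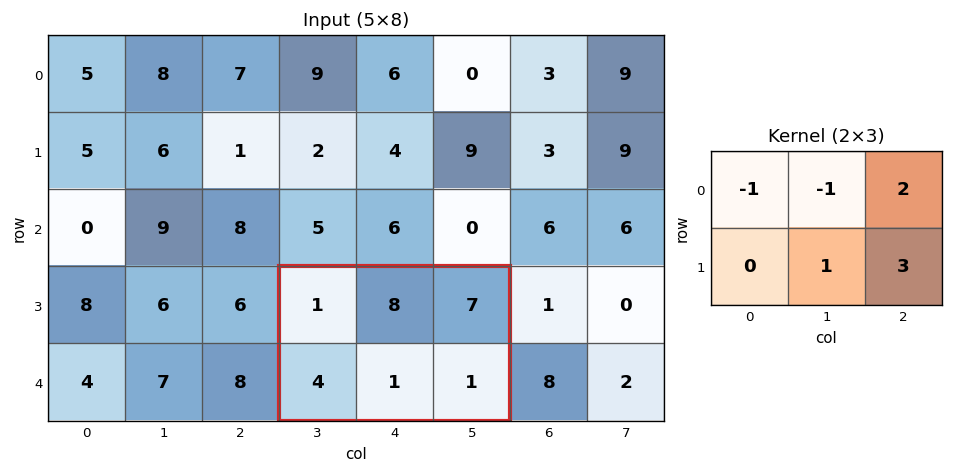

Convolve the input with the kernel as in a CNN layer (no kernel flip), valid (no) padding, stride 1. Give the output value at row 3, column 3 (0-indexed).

9

The receptive field on the input at this output position is [1 8 7 / 4 1 1]. Elementwise product with the kernel and sum: 1·-1 + 8·-1 + 7·2 + 1·1 + 1·3.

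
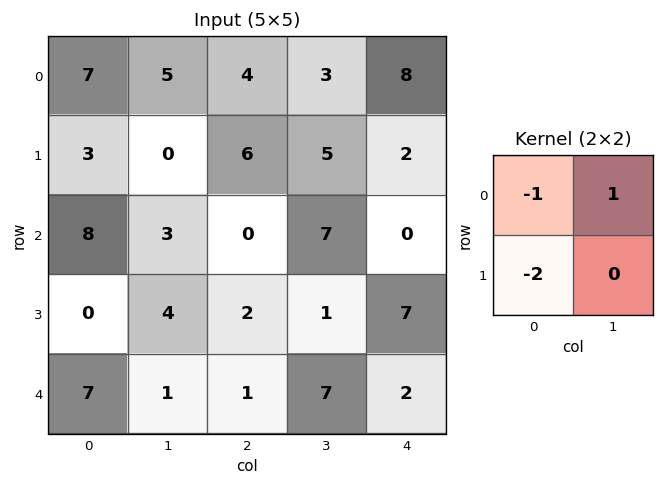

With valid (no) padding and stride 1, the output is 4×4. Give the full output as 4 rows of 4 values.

-8 -1 -13 -5
-19 0 -1 -17
-5 -11 3 -9
-10 -4 -3 -8

Output[0,0]: The receptive field on the input at this output position is [7 5 / 3 0]. Elementwise product with the kernel and sum: 7·-1 + 5·1 + 3·-2.
Output[0,1]: The receptive field on the input at this output position is [5 4 / 0 6]. Elementwise product with the kernel and sum: 5·-1 + 4·1 + 0·-2.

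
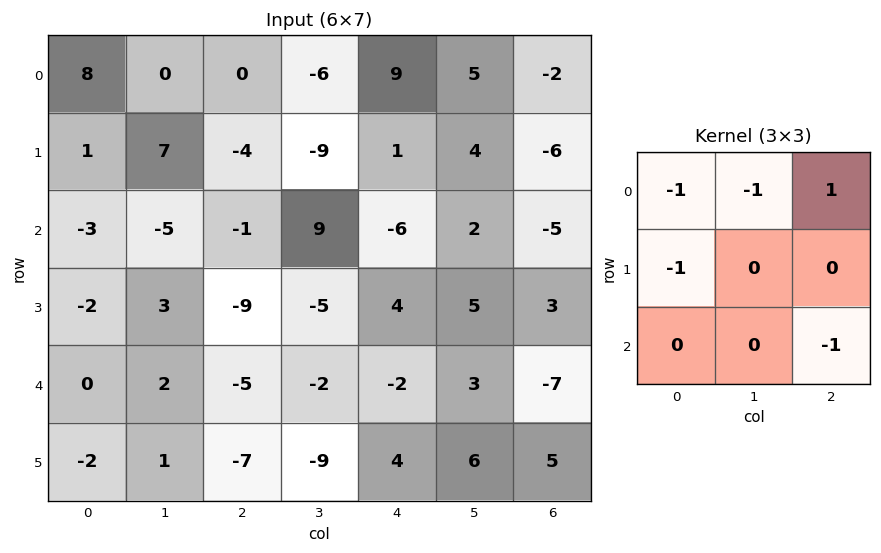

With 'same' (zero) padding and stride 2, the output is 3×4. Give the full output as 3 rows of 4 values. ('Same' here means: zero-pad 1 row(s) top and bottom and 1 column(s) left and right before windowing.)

Output[0,0]: The receptive field on the zero-padded input at this output position is [0 0 0 / 0 8 0 / 0 1 7]. Elementwise product with the kernel and sum: 0·-1 + 0·-1 + 0·1 + 0·-1 + 7·-1.

-7 9 2 -5
3 -2 -2 0
4 8 2 -11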